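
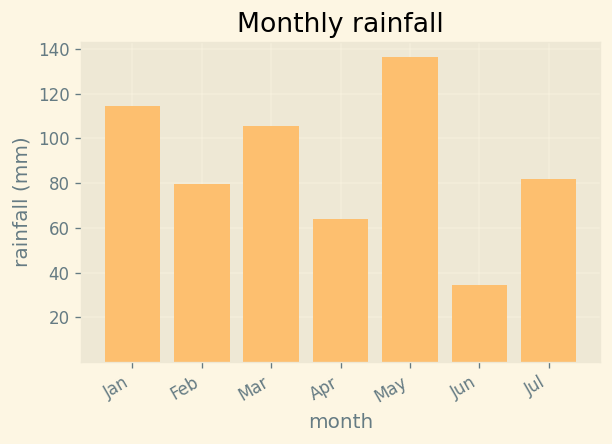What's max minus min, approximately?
Max May ≈ 140, min Jun ≈ 40; range ≈ 100.

≈ 100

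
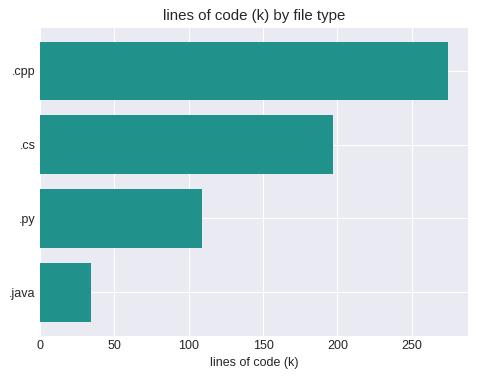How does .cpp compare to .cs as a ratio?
.cpp ≈ 275, .cs ≈ 200; 275/200 ≈ 1.38.

≈ 1.38×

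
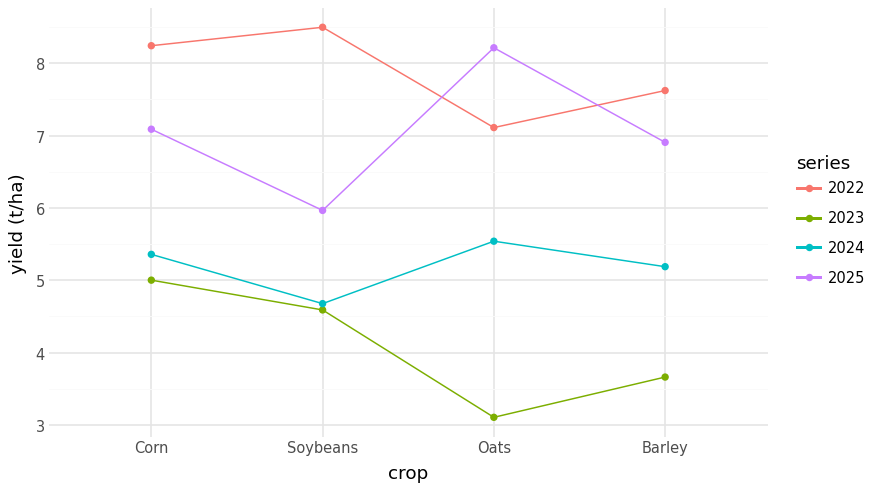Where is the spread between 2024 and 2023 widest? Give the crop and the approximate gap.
Oats, ≈ 2.5 t/ha

Oats: 2024 ≈ 5.5, 2023 ≈ 3.0 → gap ≈ 2.5. Next-largest (Barley) is only ≈ 1.5.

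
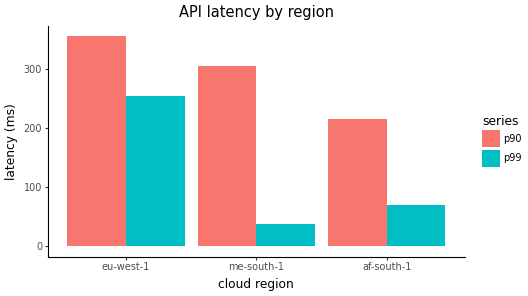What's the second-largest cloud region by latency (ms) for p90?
Top 3 for p90: eu-west-1 ≈ 350, me-south-1 ≈ 300, af-south-1 ≈ 200.

me-south-1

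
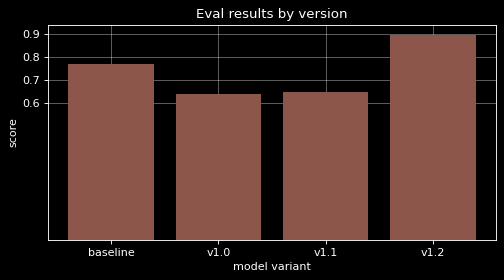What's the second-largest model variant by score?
Top 3: v1.2 ≈ 0.9, baseline ≈ 0.8, v1.1 ≈ 0.6.

baseline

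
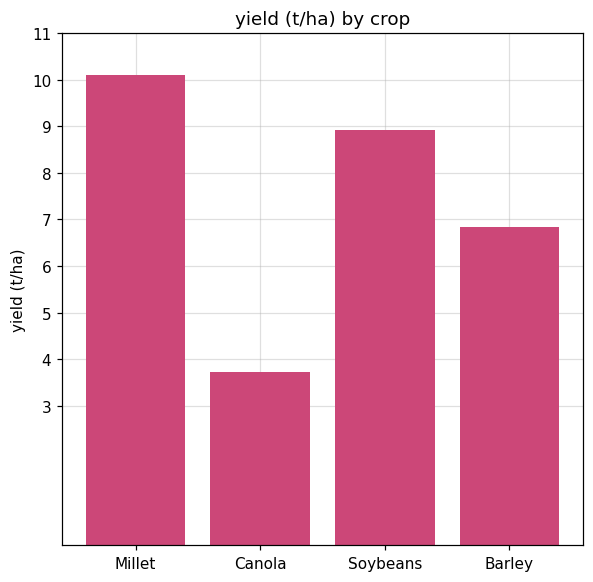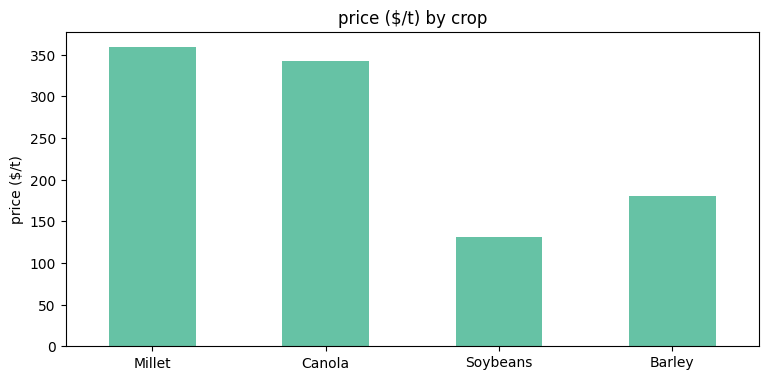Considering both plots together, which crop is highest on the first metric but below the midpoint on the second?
Chart 2 median price ($/t) ≈ 250; below-median crops: Soybeans, Barley. Among those, Soybeans has the highest yield (t/ha) (≈ 9).

Soybeans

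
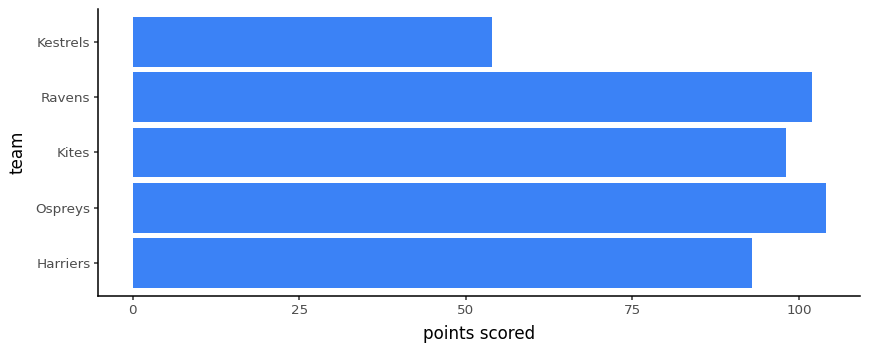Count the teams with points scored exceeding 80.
4

Above 80: Harriers, Ospreys, Kites, Ravens.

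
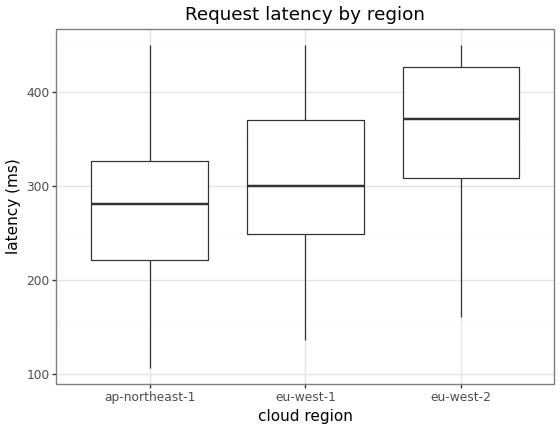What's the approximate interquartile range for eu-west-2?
≈ 120

Q3 ≈ 430, Q1 ≈ 310; IQR ≈ 120.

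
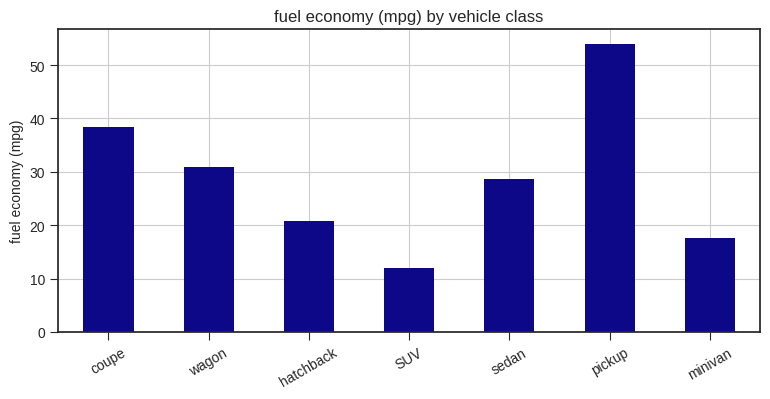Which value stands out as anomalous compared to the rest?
pickup ≈ 55; the rest sit between ≈ 10 and ≈ 40.

pickup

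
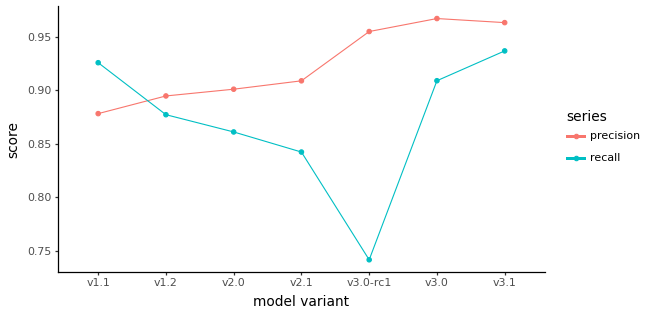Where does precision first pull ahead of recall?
v1.2

v1.1: precision ≈ 0.88 vs recall ≈ 0.92 (not yet); v1.2: precision ≈ 0.90 vs recall ≈ 0.88 (first crossover).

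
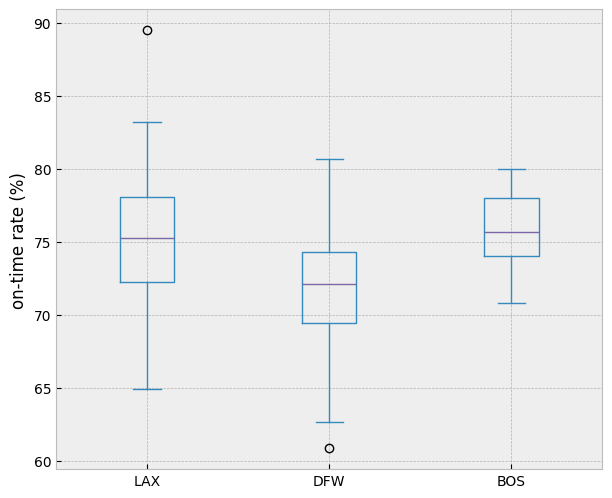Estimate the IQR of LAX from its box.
≈ 6.0

Q3 ≈ 78.0, Q1 ≈ 72.0; IQR ≈ 6.0.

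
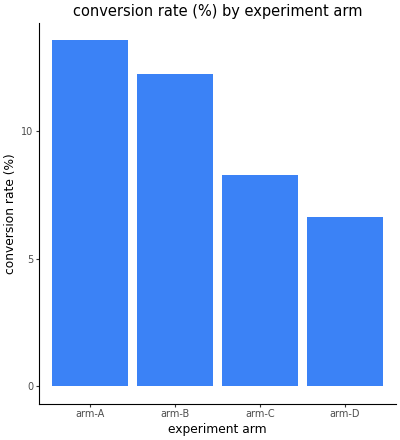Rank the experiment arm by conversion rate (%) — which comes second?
Top 3: arm-A ≈ 14, arm-B ≈ 12, arm-C ≈ 8.

arm-B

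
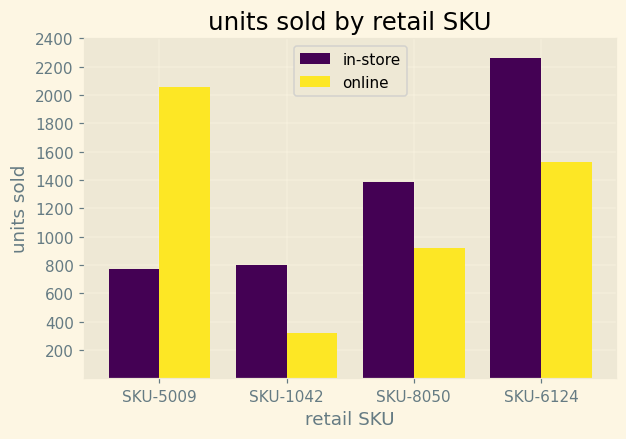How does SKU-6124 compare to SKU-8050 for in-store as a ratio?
≈ 1.57×

SKU-6124 ≈ 2200, SKU-8050 ≈ 1400; 2200/1400 ≈ 1.57.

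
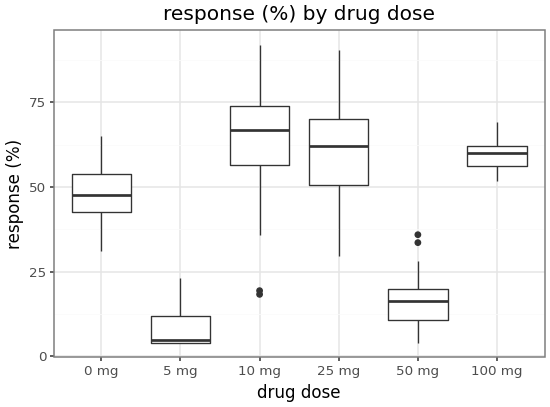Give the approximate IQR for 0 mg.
≈ 10

Q3 ≈ 55, Q1 ≈ 45; IQR ≈ 10.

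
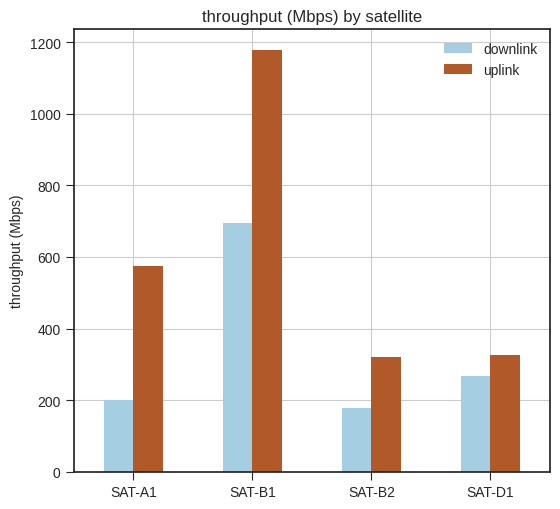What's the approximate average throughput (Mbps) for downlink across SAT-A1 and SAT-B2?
(200 + 200) / 2 ≈ 200.

≈ 200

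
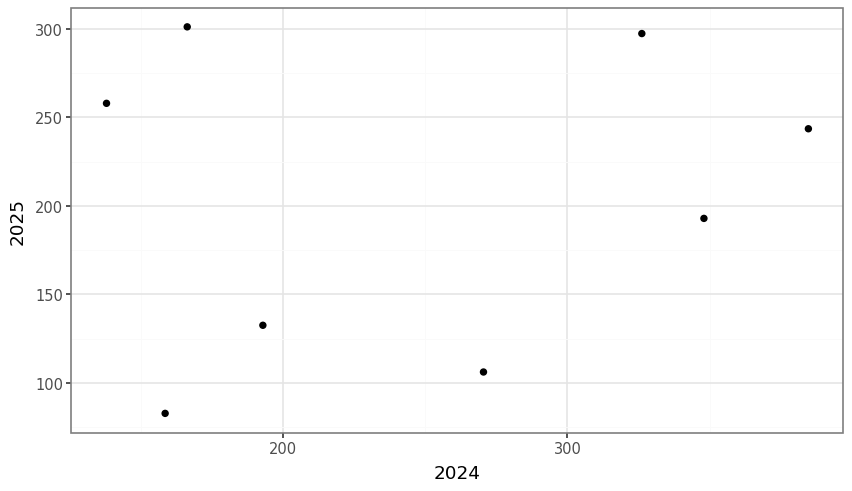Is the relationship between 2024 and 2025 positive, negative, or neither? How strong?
Points are roughly uncorrelated; weak (|r| ≈ 0.2).

no clear correlation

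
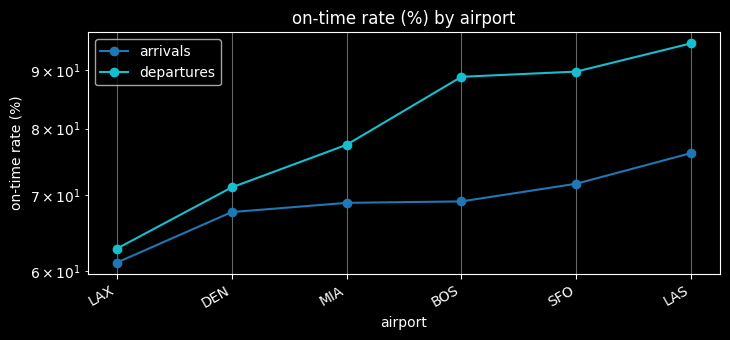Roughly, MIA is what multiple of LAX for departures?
MIA ≈ 75, LAX ≈ 65; 75/65 ≈ 1.15.

≈ 1.15×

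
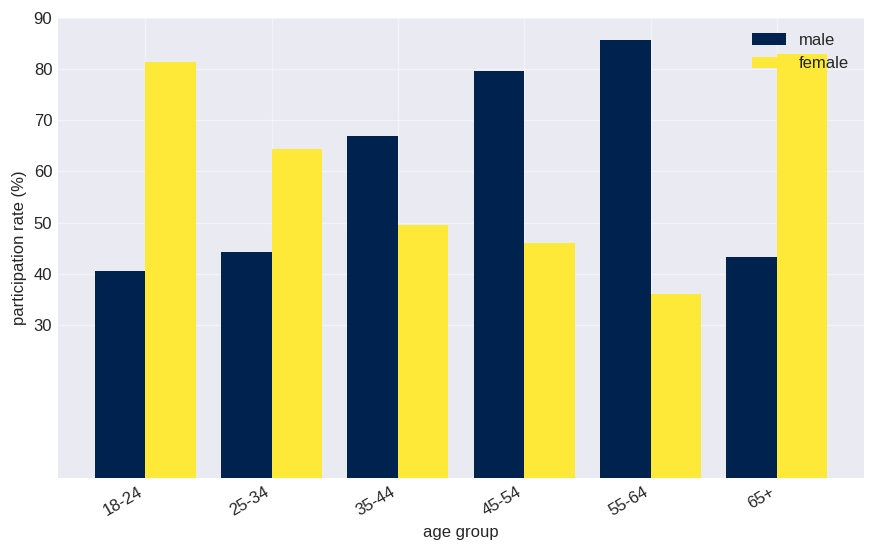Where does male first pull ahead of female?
35-44

25-34: male ≈ 40 vs female ≈ 60 (not yet); 35-44: male ≈ 70 vs female ≈ 50 (first crossover).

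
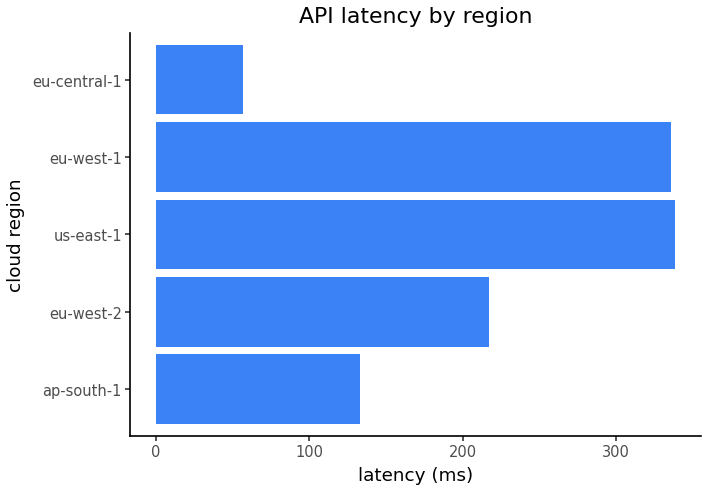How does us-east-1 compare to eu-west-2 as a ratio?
us-east-1 ≈ 350, eu-west-2 ≈ 200; 350/200 ≈ 1.75.

≈ 1.75×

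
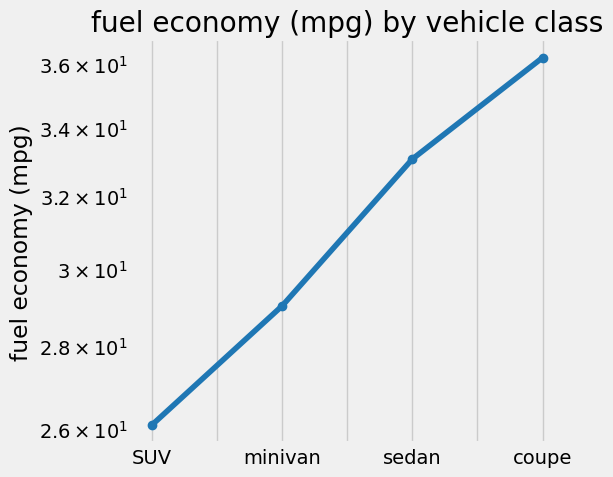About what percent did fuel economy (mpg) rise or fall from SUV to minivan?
SUV ≈ 26, minivan ≈ 29; (29 − 26) / 26 ≈ +11.5%.

≈ +11.5%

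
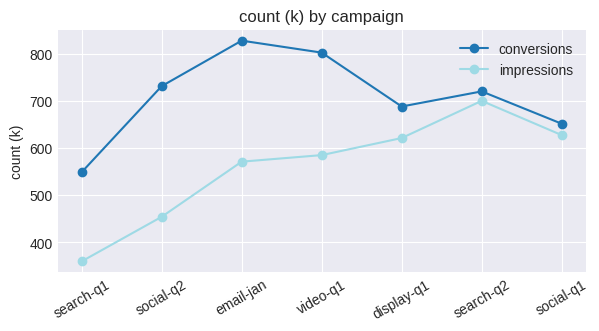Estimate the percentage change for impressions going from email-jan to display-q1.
≈ +9.1%

email-jan ≈ 550, display-q1 ≈ 600; (600 − 550) / 550 ≈ +9.1%.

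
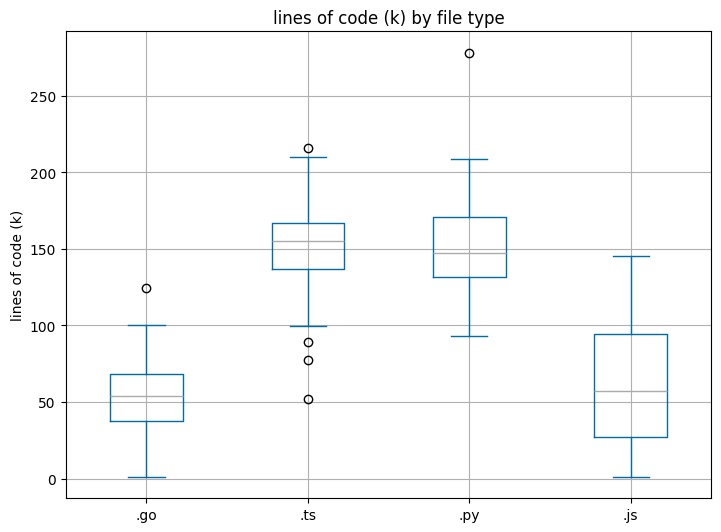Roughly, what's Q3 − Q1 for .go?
≈ 30

Q3 ≈ 70, Q1 ≈ 40; IQR ≈ 30.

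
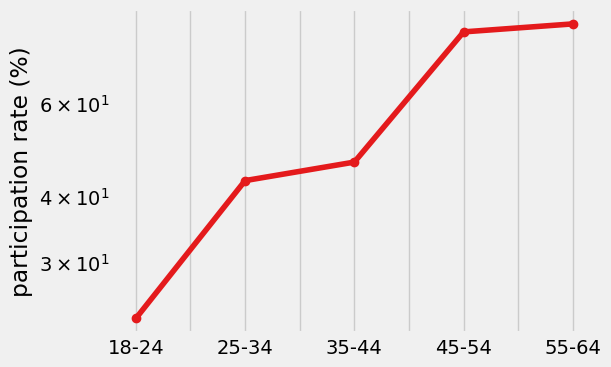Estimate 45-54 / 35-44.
45-54 ≈ 80, 35-44 ≈ 50; 80/50 ≈ 1.6.

≈ 1.6×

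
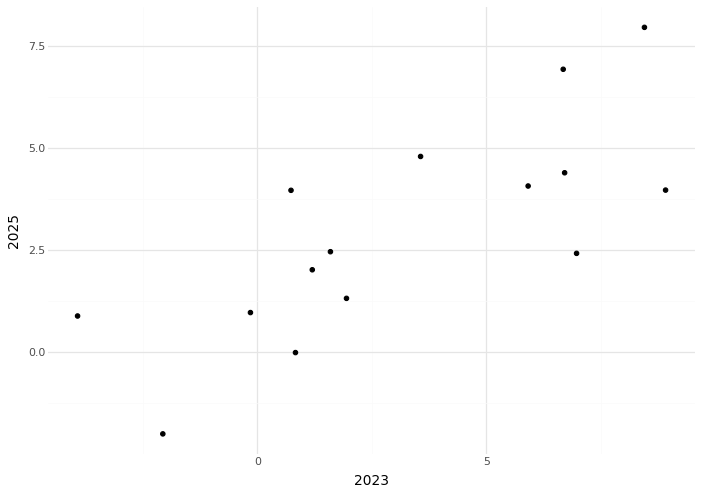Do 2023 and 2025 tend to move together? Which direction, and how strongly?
positive, strong

Points are positively correlated; strong (|r| ≈ 0.8).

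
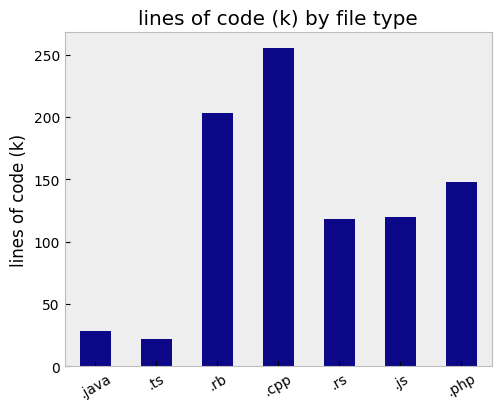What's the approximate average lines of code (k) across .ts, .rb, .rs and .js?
≈ 119

(25 + 200 + 125 + 125) / 4 ≈ 119.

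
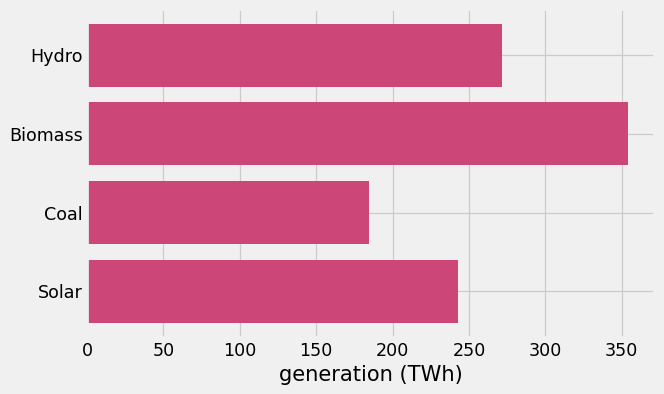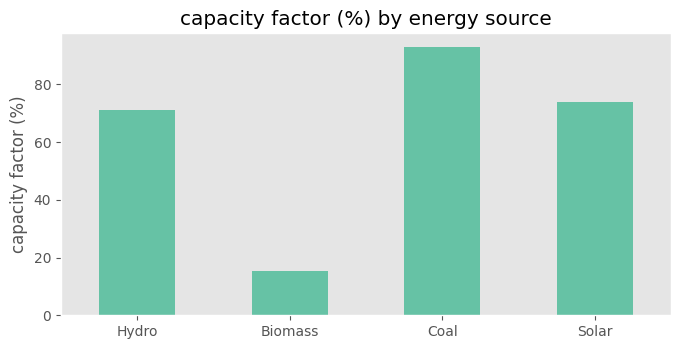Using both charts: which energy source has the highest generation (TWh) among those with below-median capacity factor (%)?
Chart 2 median capacity factor (%) ≈ 70; below-median energy sources: Hydro, Biomass. Among those, Biomass has the highest generation (TWh) (≈ 350).

Biomass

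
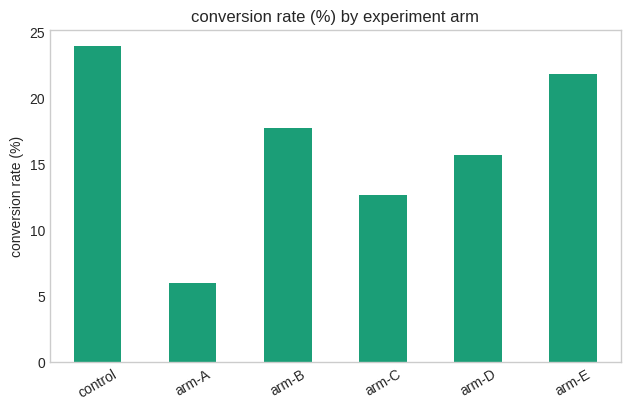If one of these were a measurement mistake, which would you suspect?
arm-A

arm-A ≈ 6; the rest sit between ≈ 12 and ≈ 24.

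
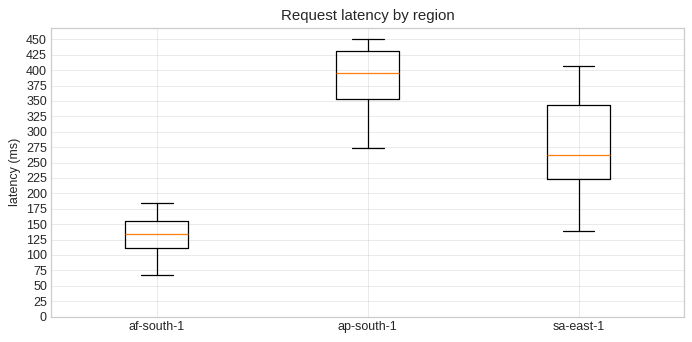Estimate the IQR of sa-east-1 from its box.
Q3 ≈ 350, Q1 ≈ 225; IQR ≈ 125.

≈ 125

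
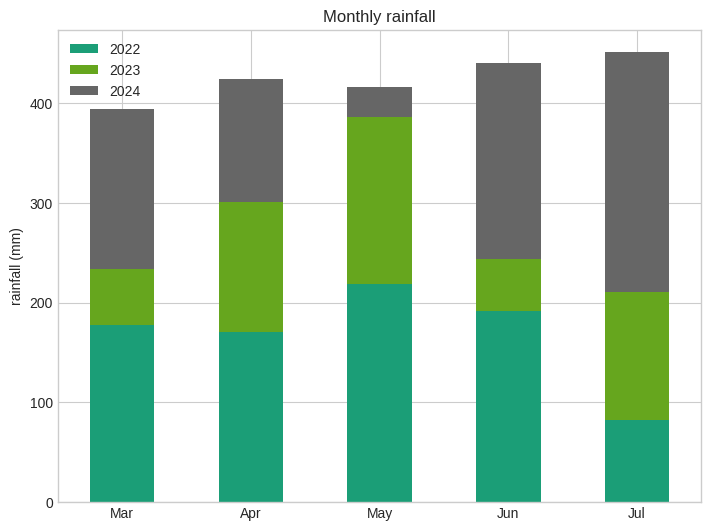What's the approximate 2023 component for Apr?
2023 top ≈ 300, bottom ≈ 150; segment ≈ 150.

≈ 150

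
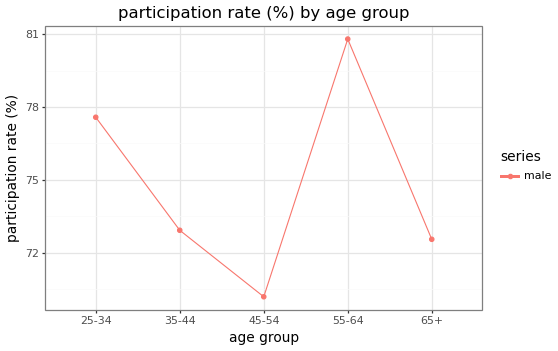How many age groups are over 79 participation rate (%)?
1

Above 79: 55-64.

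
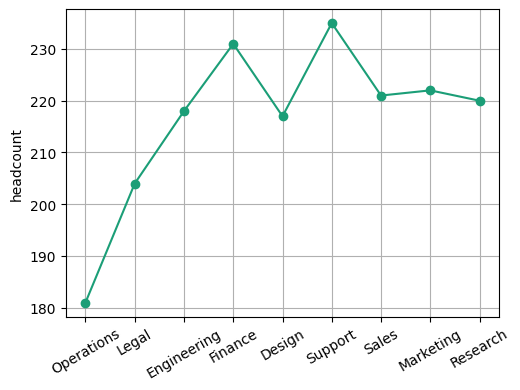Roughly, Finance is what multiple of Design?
≈ 1.07×

Finance ≈ 230, Design ≈ 215; 230/215 ≈ 1.07.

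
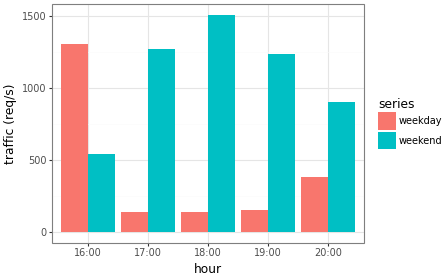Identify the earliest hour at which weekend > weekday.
17:00

16:00: weekend ≈ 600 vs weekday ≈ 1400 (not yet); 17:00: weekend ≈ 1200 vs weekday ≈ 200 (first crossover).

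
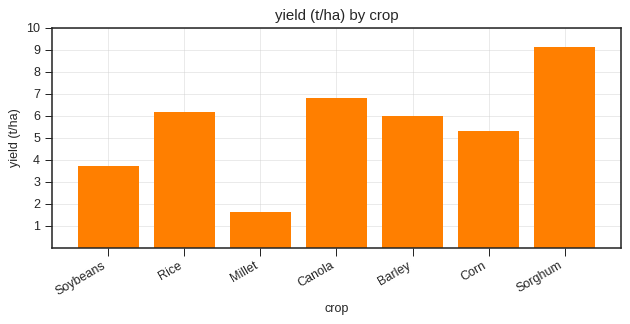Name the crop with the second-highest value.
Canola

Top 3: Sorghum ≈ 9, Canola ≈ 7, Rice ≈ 6.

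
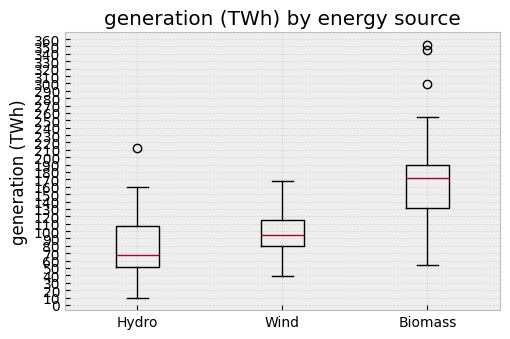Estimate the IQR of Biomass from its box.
≈ 60

Q3 ≈ 190, Q1 ≈ 130; IQR ≈ 60.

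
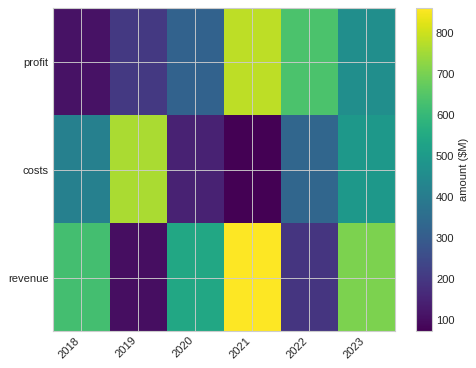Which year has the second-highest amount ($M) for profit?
2022

Top 3 for profit: 2021 ≈ 800, 2022 ≈ 600, 2023 ≈ 500.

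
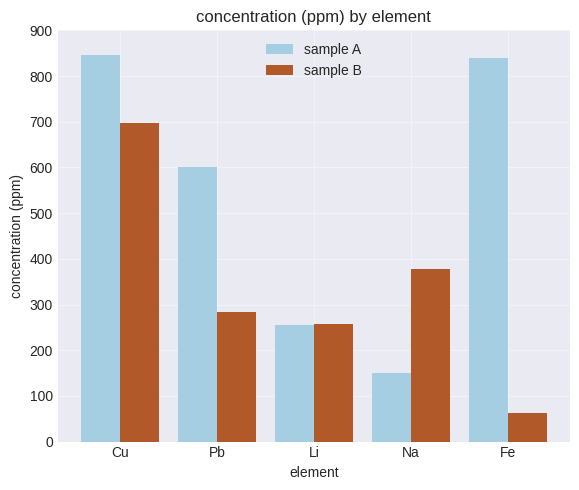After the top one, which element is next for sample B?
Na

Top 3 for sample B: Cu ≈ 700, Na ≈ 400, Pb ≈ 300.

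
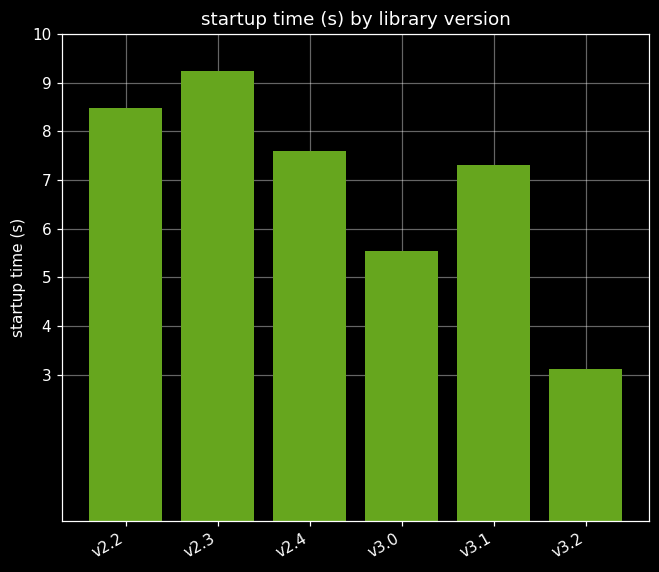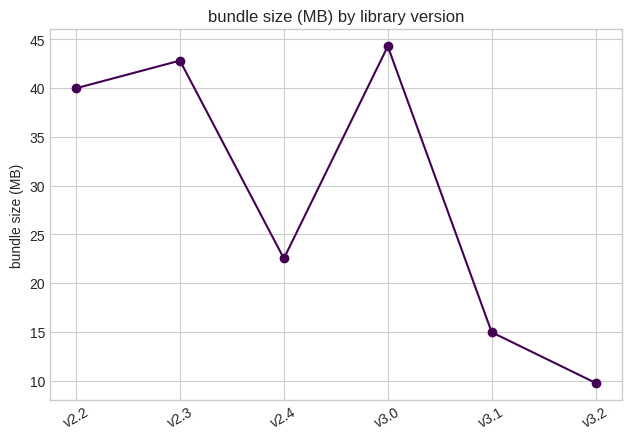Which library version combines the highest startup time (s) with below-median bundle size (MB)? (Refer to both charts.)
Chart 2 median bundle size (MB) ≈ 30; below-median library versions: v2.4, v3.1, v3.2. Among those, v2.4 has the highest startup time (s) (≈ 8).

v2.4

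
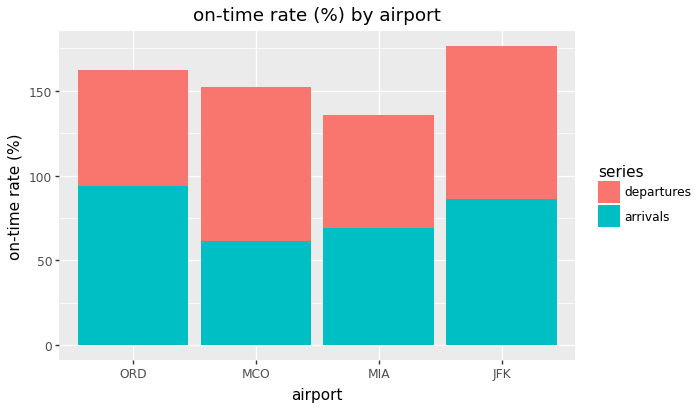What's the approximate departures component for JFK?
departures top ≈ 180, bottom ≈ 80; segment ≈ 100.

≈ 100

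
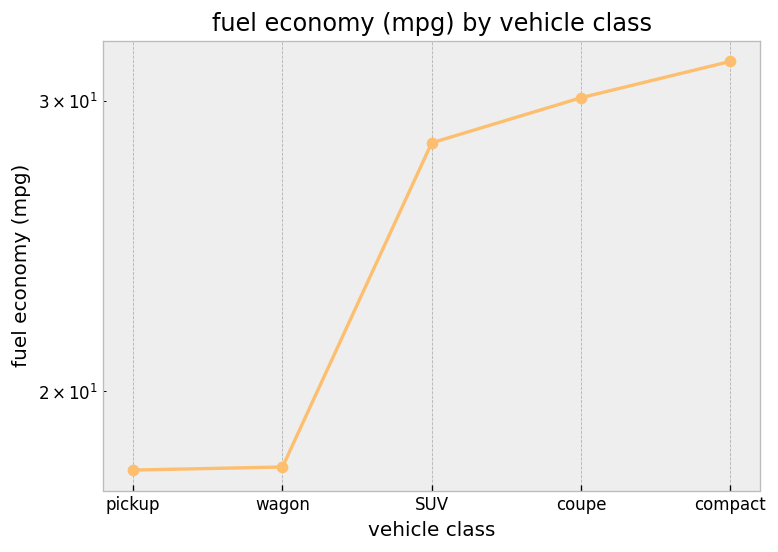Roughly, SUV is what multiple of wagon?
≈ 1.56×

SUV ≈ 28, wagon ≈ 18; 28/18 ≈ 1.56.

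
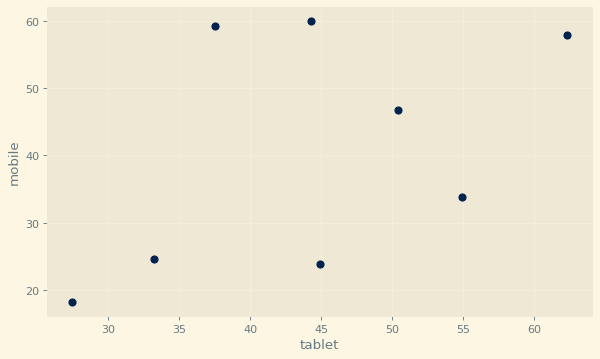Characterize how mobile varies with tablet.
positive, moderate

Points are positively correlated; moderate (|r| ≈ 0.5).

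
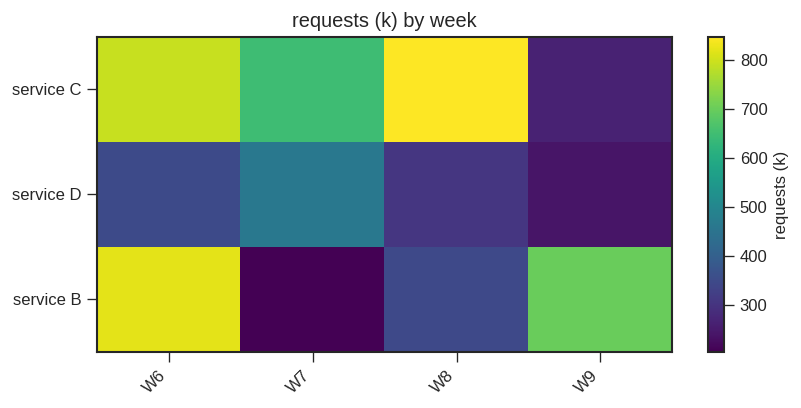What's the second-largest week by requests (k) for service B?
W9

Top 3 for service B: W6 ≈ 800, W9 ≈ 700, W8 ≈ 300.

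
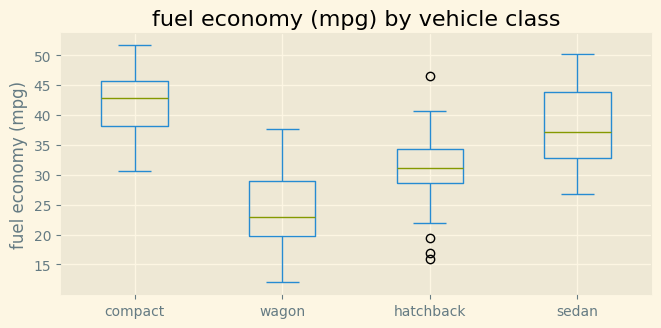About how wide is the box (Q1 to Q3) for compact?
Q3 ≈ 46, Q1 ≈ 38; IQR ≈ 8.

≈ 8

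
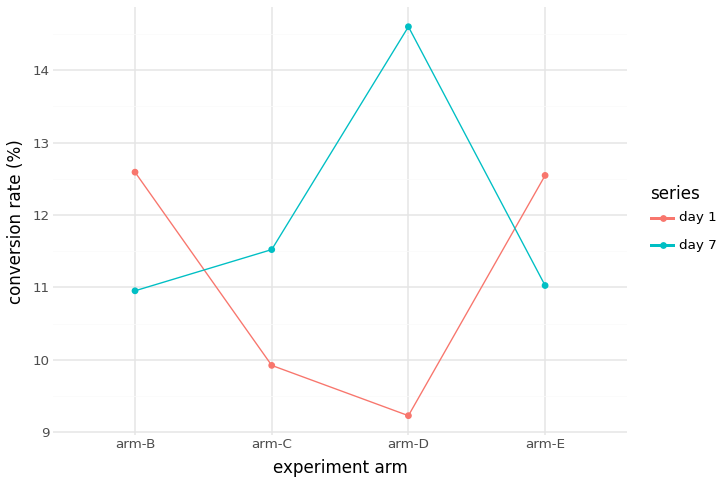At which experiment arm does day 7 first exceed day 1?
arm-C

arm-B: day 7 ≈ 11.0 vs day 1 ≈ 12.5 (not yet); arm-C: day 7 ≈ 11.5 vs day 1 ≈ 10.0 (first crossover).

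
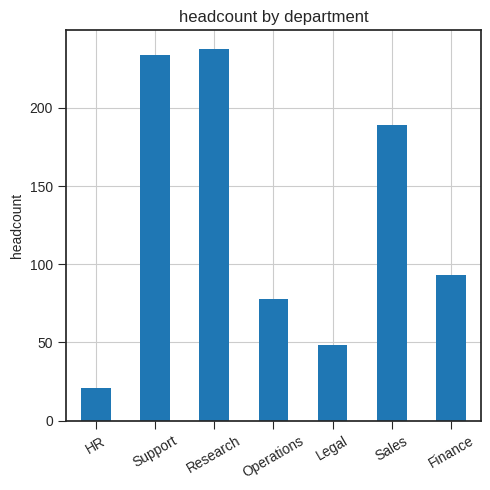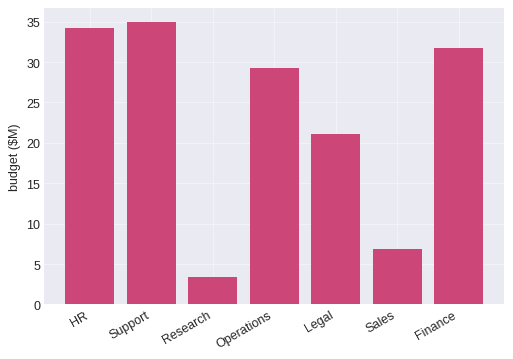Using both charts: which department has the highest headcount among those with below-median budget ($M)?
Chart 2 median budget ($M) ≈ 30; below-median departments: Research, Legal, Sales. Among those, Research has the highest headcount (≈ 250).

Research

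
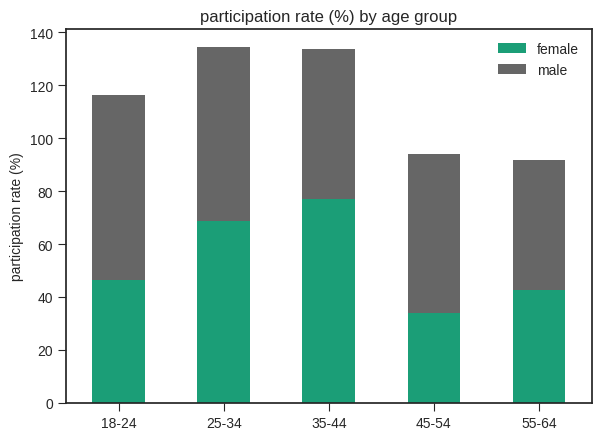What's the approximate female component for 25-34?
female top ≈ 60, bottom ≈ 0; segment ≈ 60.

≈ 60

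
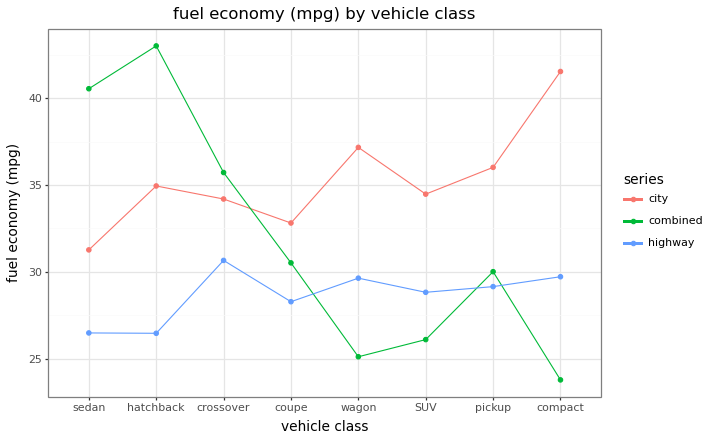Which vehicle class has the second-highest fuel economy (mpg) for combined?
Top 3 for combined: hatchback ≈ 44, sedan ≈ 40, crossover ≈ 36.

sedan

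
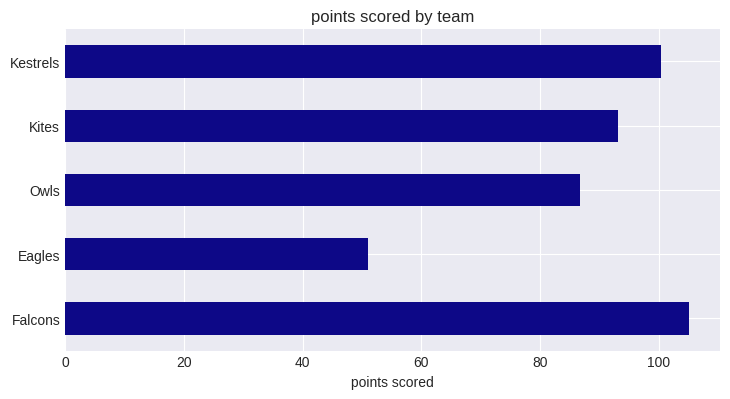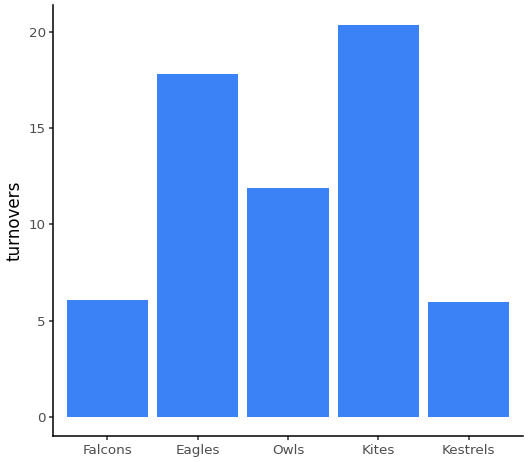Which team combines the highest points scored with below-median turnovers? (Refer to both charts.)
Chart 2 median turnovers ≈ 12; below-median teams: Falcons, Kestrels. Among those, Falcons has the highest points scored (≈ 110).

Falcons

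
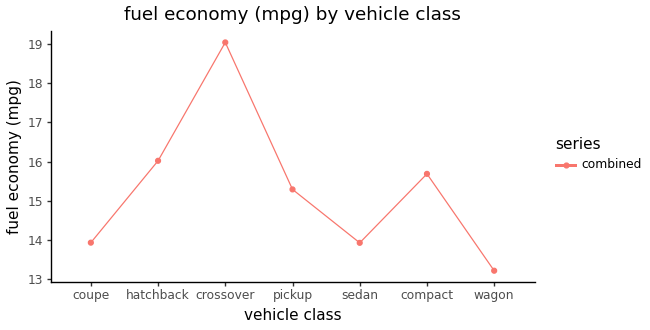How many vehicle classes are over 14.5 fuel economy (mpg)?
Above 14.5: hatchback, crossover, pickup, compact.

4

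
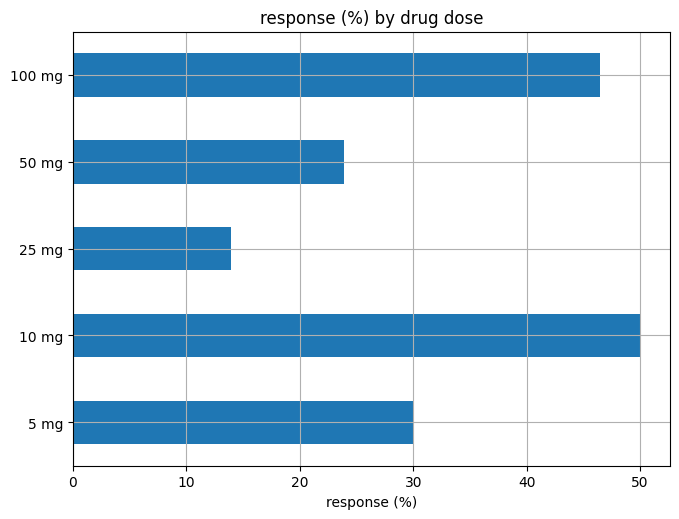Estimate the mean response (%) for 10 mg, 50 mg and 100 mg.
≈ 40

(50 + 25 + 45) / 3 ≈ 40.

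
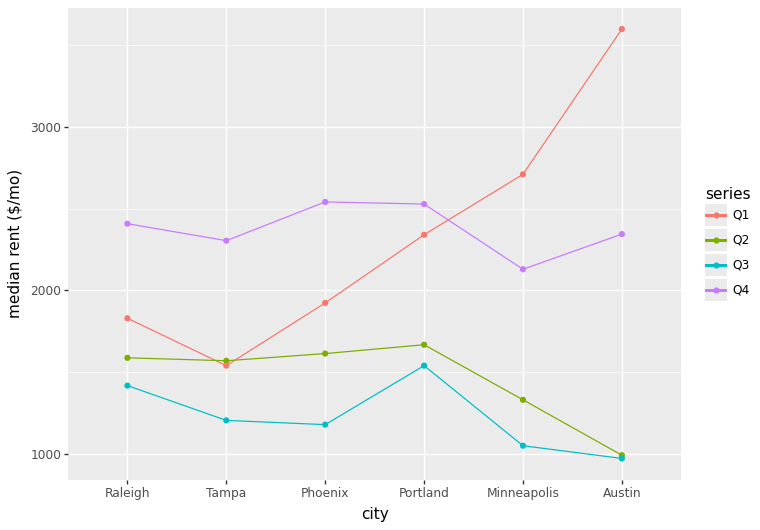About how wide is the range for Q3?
Max Portland ≈ 1500, min Austin ≈ 1000; range ≈ 500.

≈ 500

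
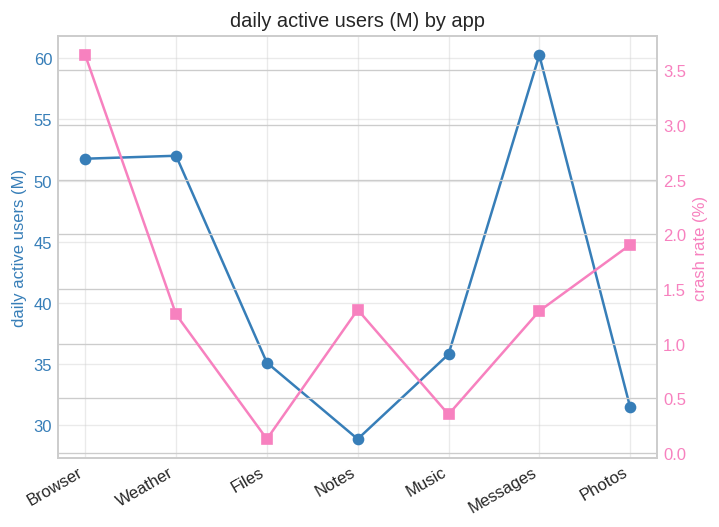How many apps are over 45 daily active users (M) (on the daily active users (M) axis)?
Above 45: Browser, Weather, Messages.

3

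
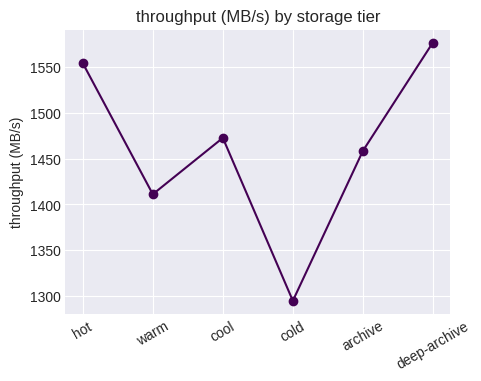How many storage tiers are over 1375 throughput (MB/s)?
Above 1375: hot, warm, cool, archive, deep-archive.

5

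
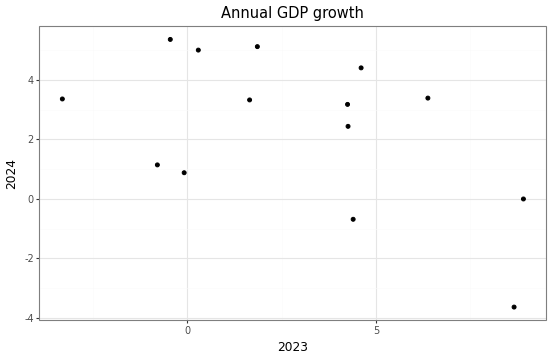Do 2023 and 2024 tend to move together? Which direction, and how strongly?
Points are negatively correlated; moderate (|r| ≈ 0.5).

negative, moderate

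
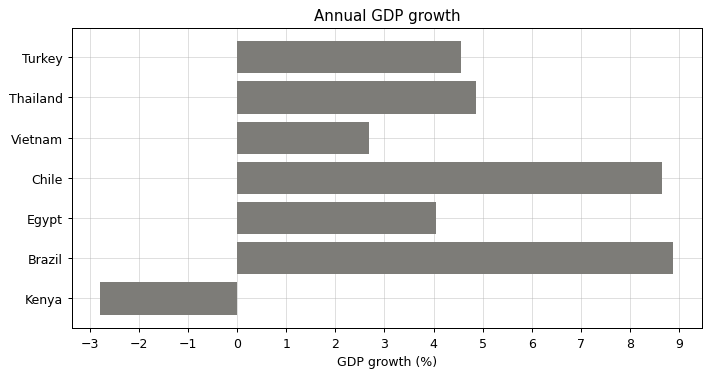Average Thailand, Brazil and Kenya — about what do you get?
(5 + 9 + -3) / 3 ≈ 4.

≈ 4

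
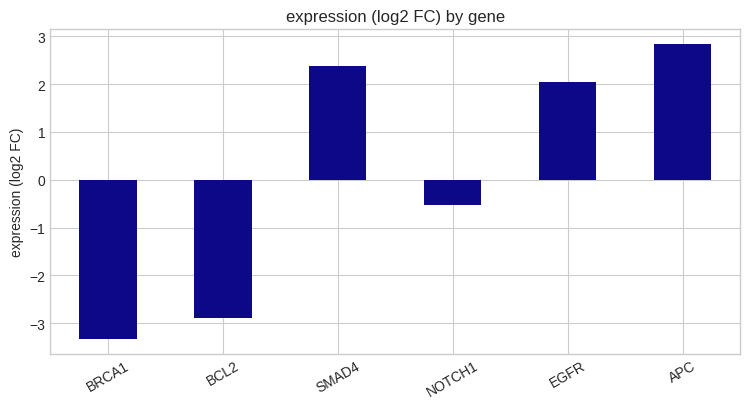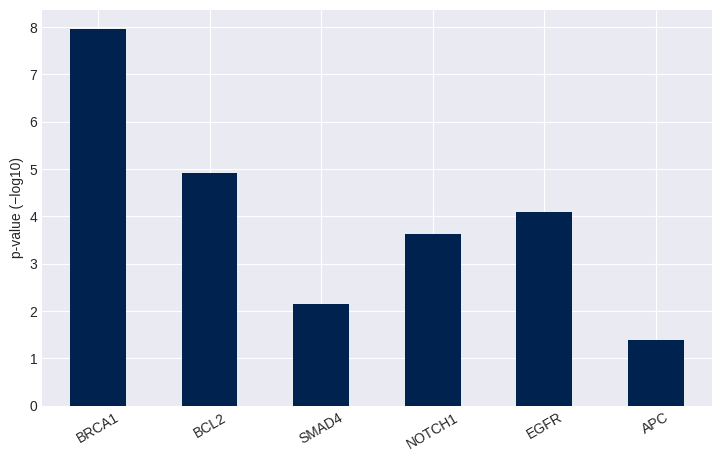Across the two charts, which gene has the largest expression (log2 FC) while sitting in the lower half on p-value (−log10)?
Chart 2 median p-value (−log10) ≈ 4; below-median genes: SMAD4, NOTCH1, APC. Among those, APC has the highest expression (log2 FC) (≈ 3).

APC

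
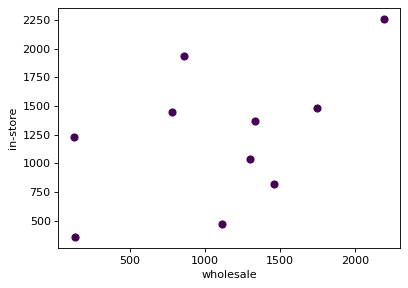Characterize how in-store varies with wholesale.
Points are positively correlated; moderate (|r| ≈ 0.5).

positive, moderate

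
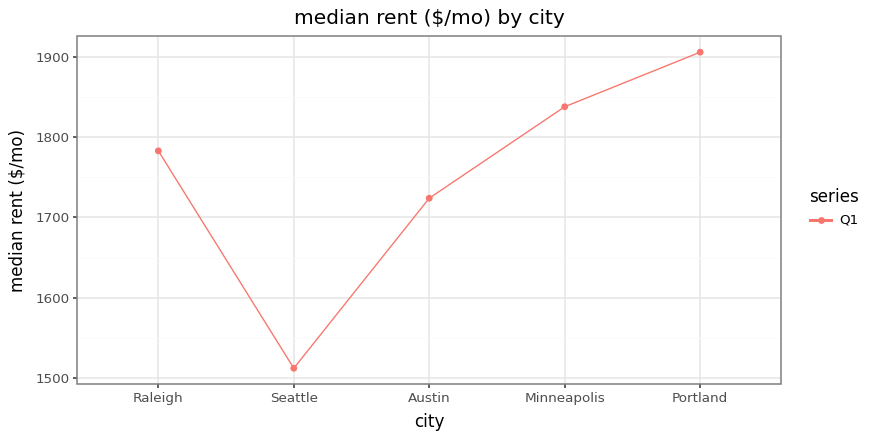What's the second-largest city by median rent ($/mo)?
Minneapolis

Top 3: Portland ≈ 1900, Minneapolis ≈ 1850, Raleigh ≈ 1800.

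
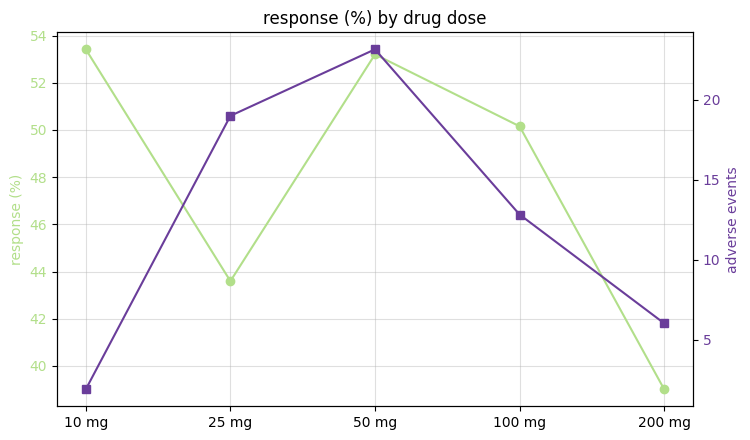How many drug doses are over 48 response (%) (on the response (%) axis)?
3

Above 48: 10 mg, 50 mg, 100 mg.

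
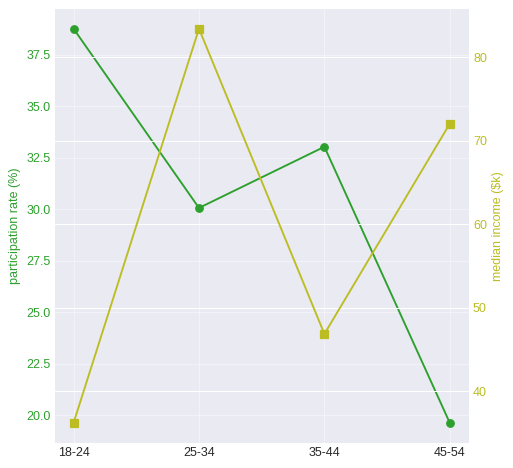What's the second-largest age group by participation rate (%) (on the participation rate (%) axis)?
35-44

Top 3 (on the participation rate (%) axis): 18-24 ≈ 38, 35-44 ≈ 34, 25-34 ≈ 30.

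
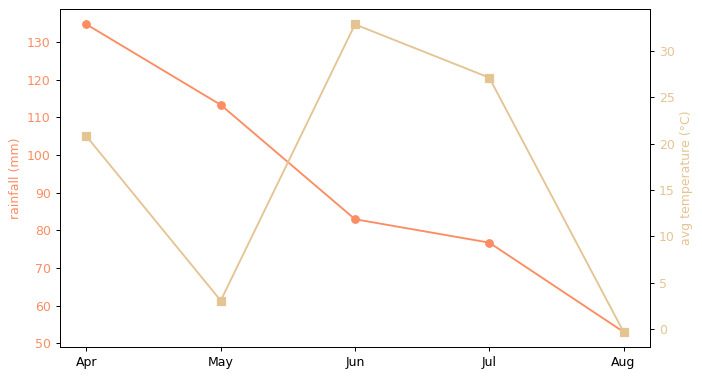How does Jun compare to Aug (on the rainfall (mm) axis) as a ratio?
≈ 1.6×

Jun ≈ 80, Aug ≈ 50; 80/50 ≈ 1.6.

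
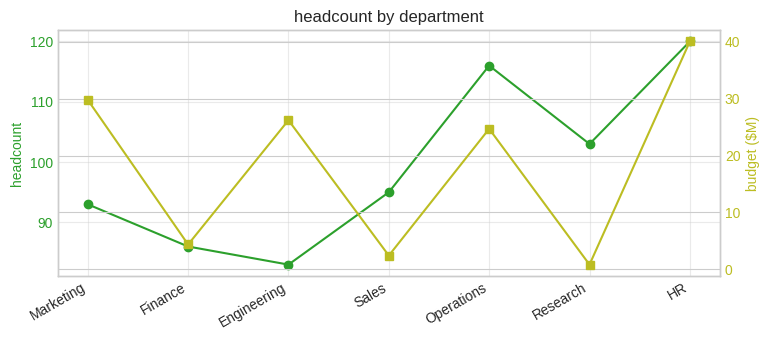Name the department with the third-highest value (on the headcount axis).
Research

Top 4 (on the headcount axis): HR ≈ 120, Operations ≈ 115, Research ≈ 105, Sales ≈ 95.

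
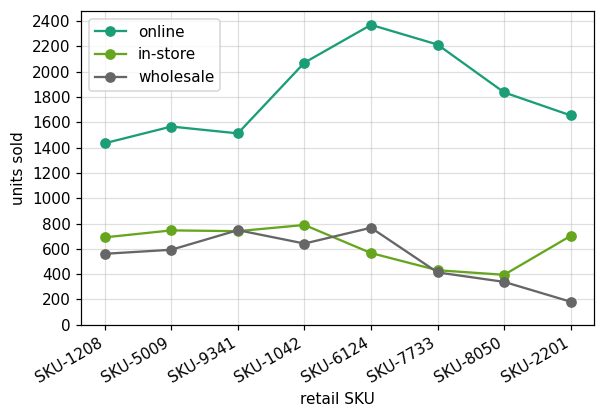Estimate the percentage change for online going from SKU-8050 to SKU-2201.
≈ -11.1%

SKU-8050 ≈ 1800, SKU-2201 ≈ 1600; (1600 − 1800) / 1800 ≈ -11.1%.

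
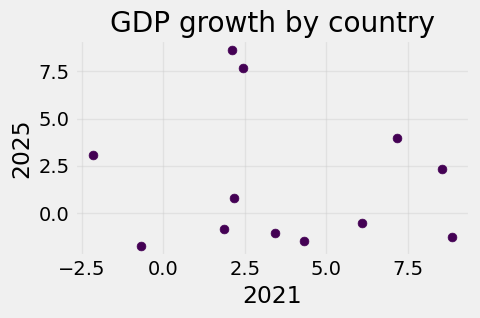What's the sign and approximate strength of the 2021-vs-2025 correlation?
no clear correlation

Points are roughly uncorrelated; weak (|r| ≈ 0.1).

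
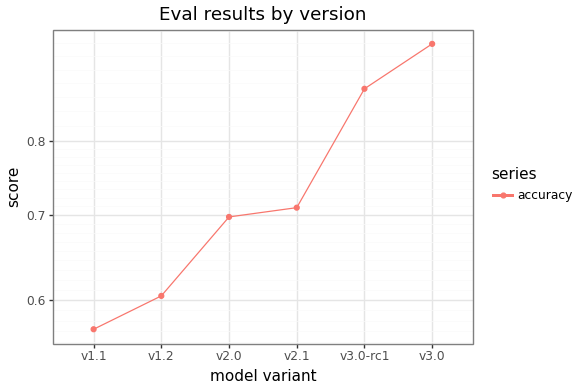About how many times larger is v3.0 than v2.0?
≈ 1.36×

v3.0 ≈ 0.95, v2.0 ≈ 0.70; 0.95/0.70 ≈ 1.36.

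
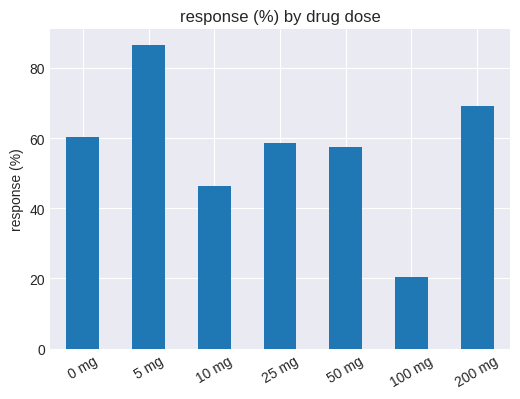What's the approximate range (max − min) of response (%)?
≈ 70

Max 5 mg ≈ 90, min 100 mg ≈ 20; range ≈ 70.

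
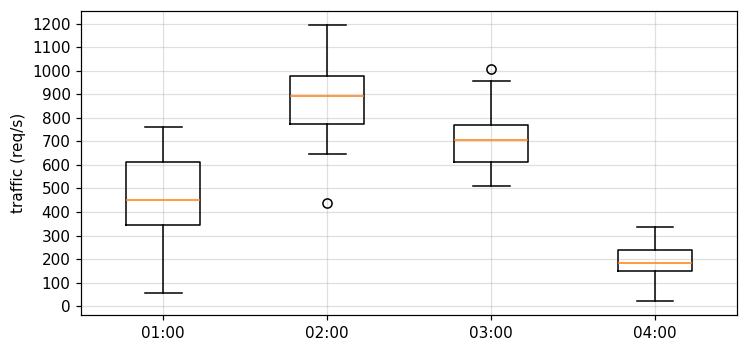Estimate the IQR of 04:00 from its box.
≈ 100

Q3 ≈ 200, Q1 ≈ 100; IQR ≈ 100.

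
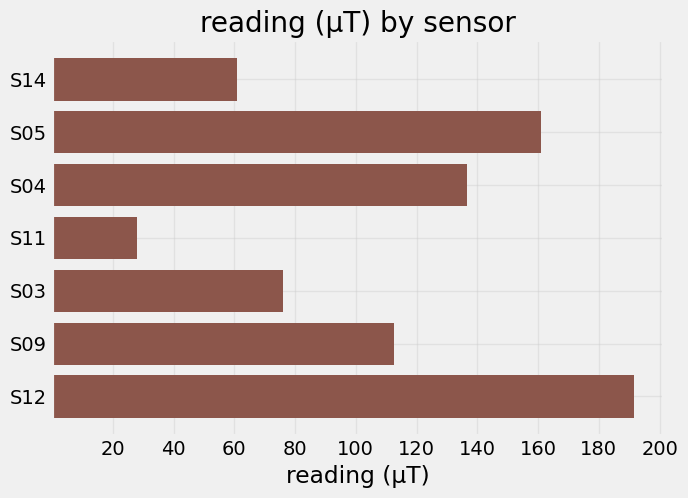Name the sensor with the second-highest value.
S05

Top 3: S12 ≈ 200, S05 ≈ 160, S04 ≈ 140.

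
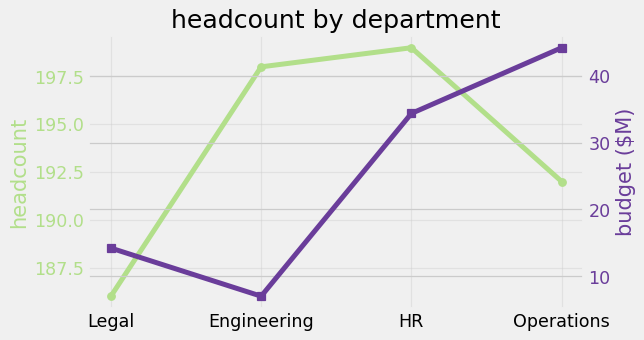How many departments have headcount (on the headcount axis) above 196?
Above 196: Engineering, HR.

2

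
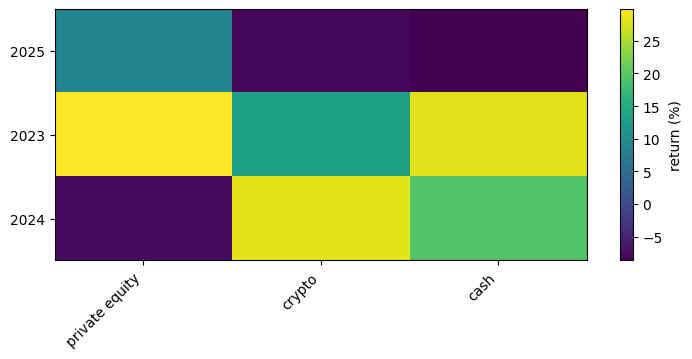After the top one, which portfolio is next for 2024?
Top 3 for 2024: crypto ≈ 30, cash ≈ 20, private equity ≈ -5.

cash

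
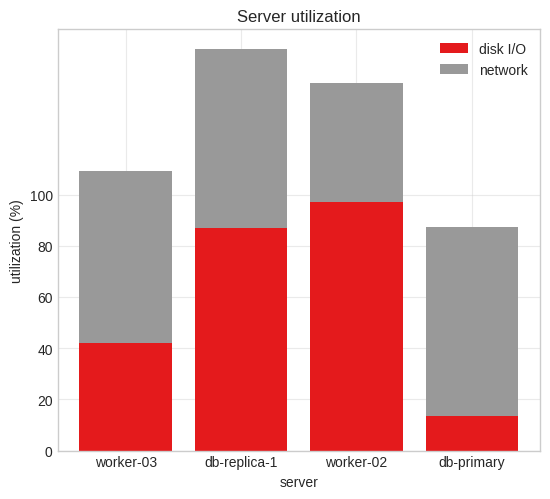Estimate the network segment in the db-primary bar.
≈ 60

network top ≈ 80, bottom ≈ 20; segment ≈ 60.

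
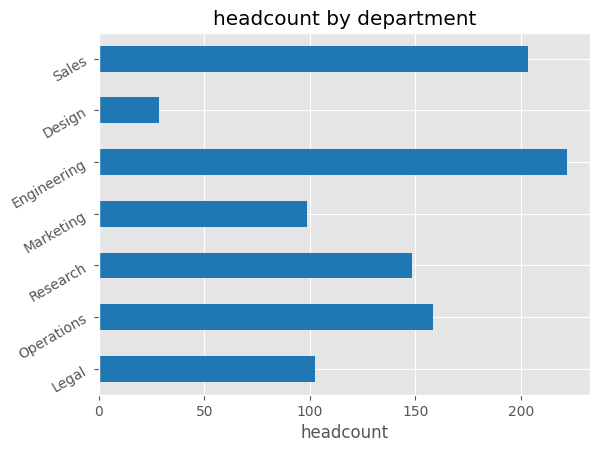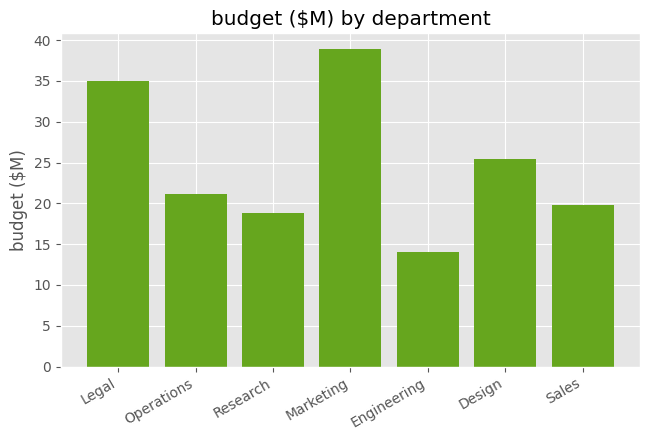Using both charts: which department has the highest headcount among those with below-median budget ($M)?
Engineering

Chart 2 median budget ($M) ≈ 20; below-median departments: Research, Engineering, Sales. Among those, Engineering has the highest headcount (≈ 225).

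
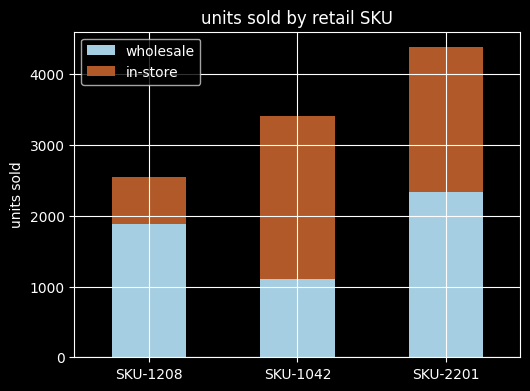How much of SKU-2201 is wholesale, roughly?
wholesale top ≈ 2500, bottom ≈ 0; segment ≈ 2500.

≈ 2500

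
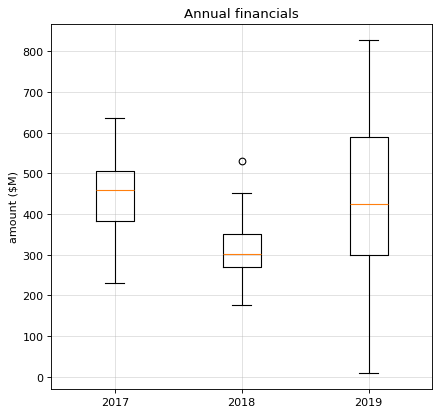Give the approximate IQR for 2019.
Q3 ≈ 600, Q1 ≈ 300; IQR ≈ 300.

≈ 300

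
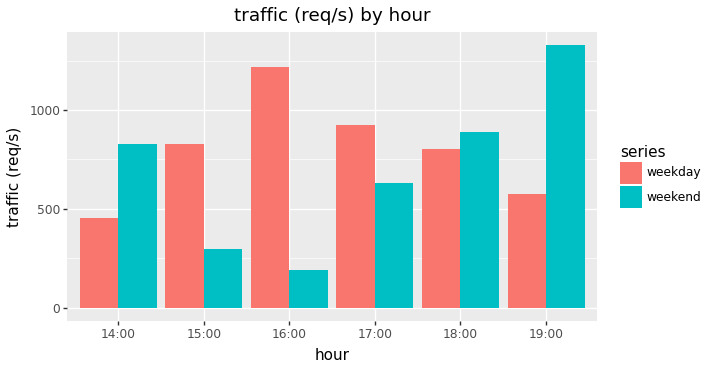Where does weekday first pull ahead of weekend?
14:00: weekday ≈ 400 vs weekend ≈ 800 (not yet); 15:00: weekday ≈ 800 vs weekend ≈ 200 (first crossover).

15:00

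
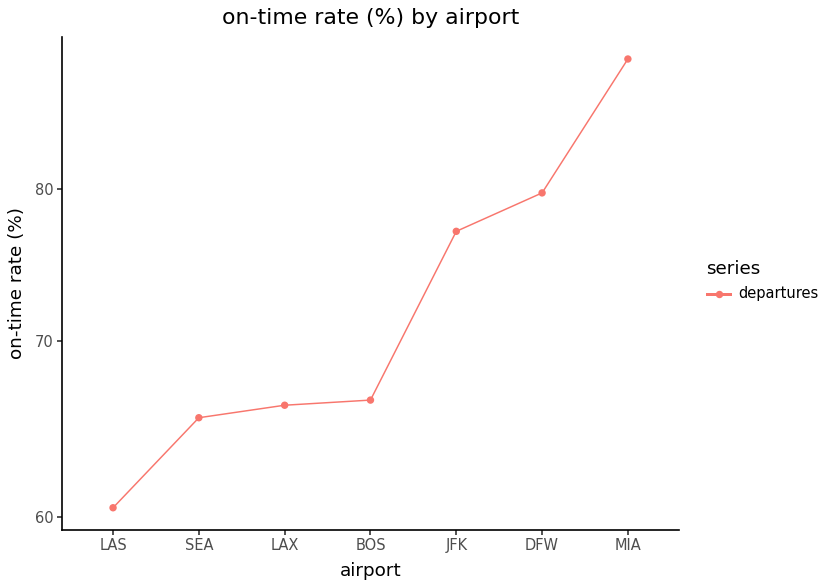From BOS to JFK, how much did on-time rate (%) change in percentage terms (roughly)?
BOS ≈ 65, JFK ≈ 75; (75 − 65) / 65 ≈ +15.4%.

≈ +15.4%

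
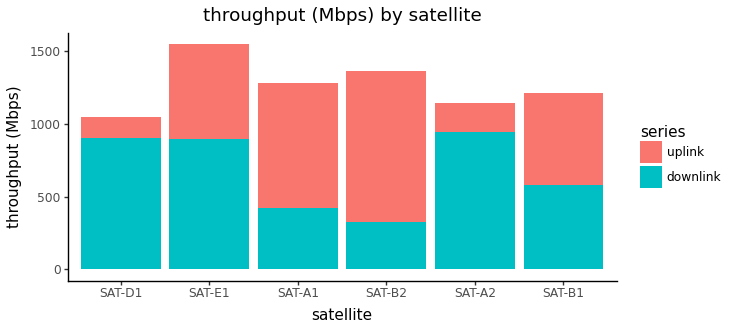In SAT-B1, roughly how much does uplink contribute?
≈ 600

uplink top ≈ 1200, bottom ≈ 600; segment ≈ 600.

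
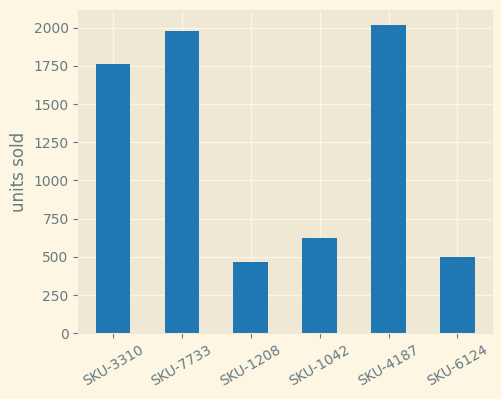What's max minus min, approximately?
≈ 1600

Max SKU-4187 ≈ 2000, min SKU-1208 ≈ 400; range ≈ 1600.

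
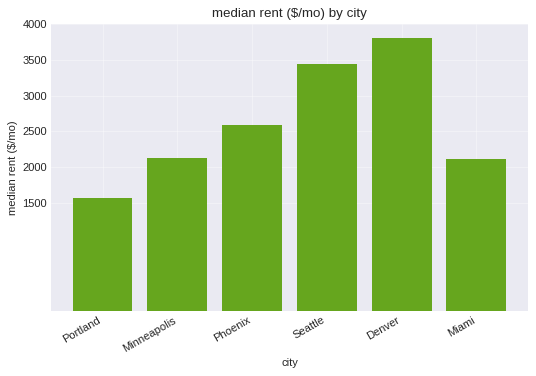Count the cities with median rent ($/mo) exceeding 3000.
Above 3000: Seattle, Denver.

2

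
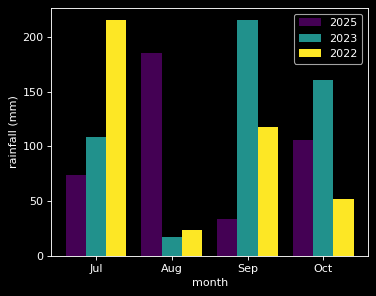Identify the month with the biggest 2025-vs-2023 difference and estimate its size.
Sep: 2025 ≈ 40, 2023 ≈ 220 → gap ≈ 180. Next-largest (Aug) is only ≈ 160.

Sep, ≈ 180 mm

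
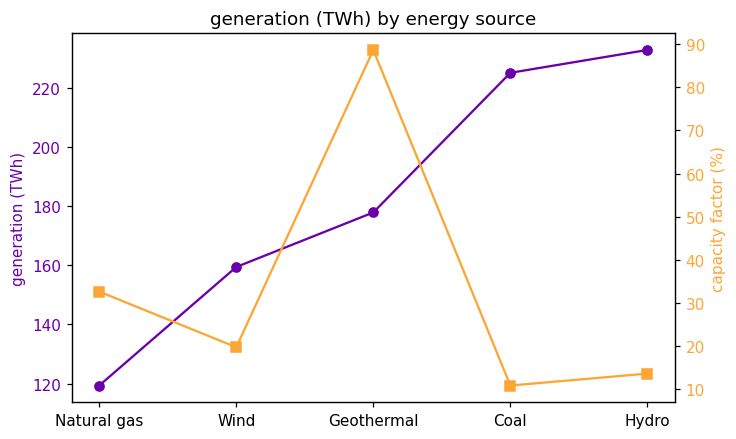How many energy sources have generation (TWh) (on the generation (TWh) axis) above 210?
2

Above 210: Coal, Hydro.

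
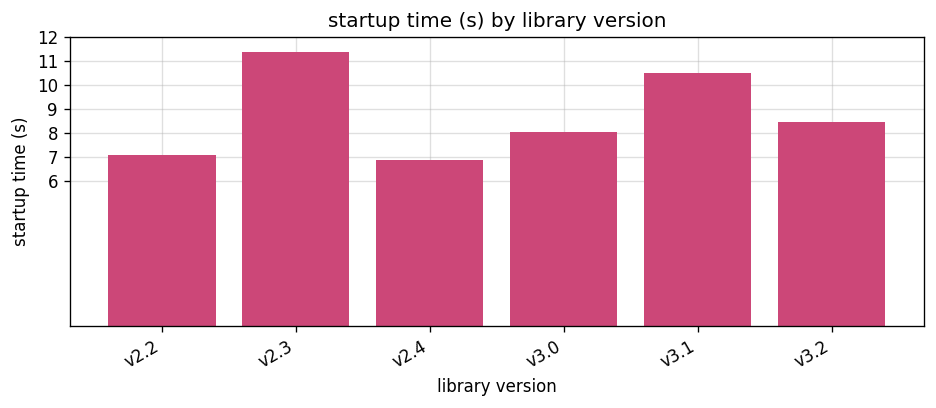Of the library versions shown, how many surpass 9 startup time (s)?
2

Above 9: v2.3, v3.1.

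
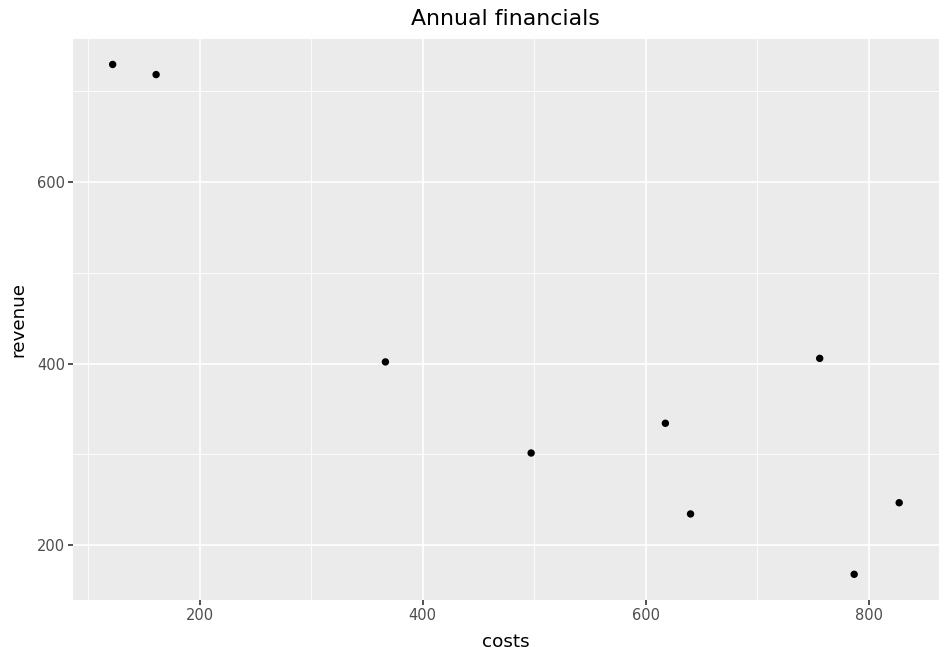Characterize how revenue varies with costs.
Points are negatively correlated; strong (|r| ≈ 0.9).

negative, strong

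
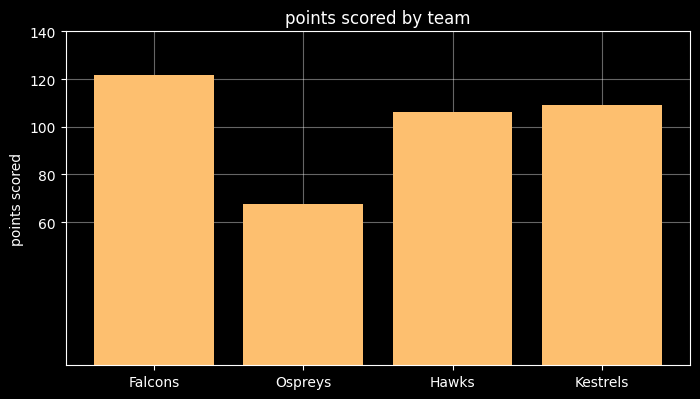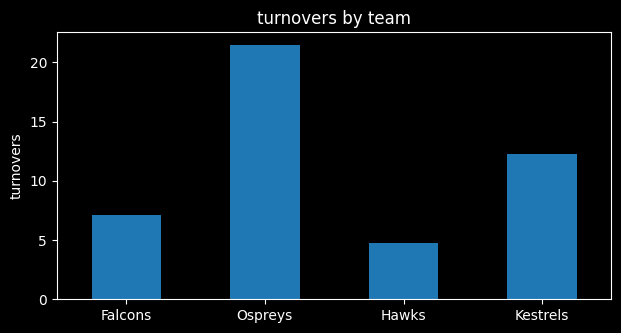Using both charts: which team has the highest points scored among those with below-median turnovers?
Falcons

Chart 2 median turnovers ≈ 10; below-median teams: Falcons, Hawks. Among those, Falcons has the highest points scored (≈ 120).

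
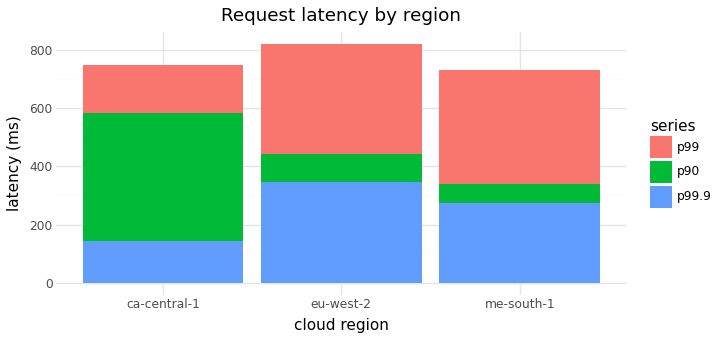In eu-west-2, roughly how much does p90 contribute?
p90 top ≈ 400, bottom ≈ 300; segment ≈ 100.

≈ 100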